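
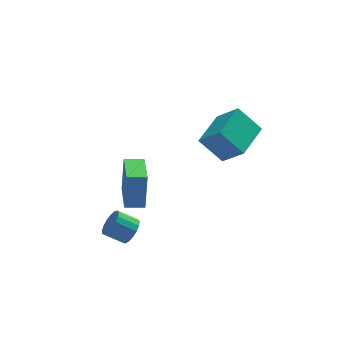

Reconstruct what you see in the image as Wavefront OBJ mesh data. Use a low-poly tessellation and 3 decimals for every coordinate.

v -0.749 -0.18 -3.673
v -0.571 0.153 -1.811
v -0.55 1.756 -4.039
v -0.372 2.089 -2.176
v 0.192 -0.289 -3.744
v 0.37 0.044 -1.881
v 0.391 1.647 -4.109
v 0.569 1.98 -2.247
v -0.964 -3.33 -2.506
v -0.573 -3.248 -1.943
v -1.445 -3.007 -1.372
v -1.836 -3.09 -1.934
v -0.579 -2.947 -2.08
v -1.452 -2.706 -1.509
v -0.674 -2.734 -2.314
v -1.546 -2.494 -1.743
v -0.835 -2.658 -2.592
v -1.707 -2.417 -2.021
v -1.025 -2.736 -2.85
v -1.898 -2.495 -2.279
v -1.202 -2.95 -3.03
v -2.074 -2.709 -2.458
v -1.324 -3.251 -3.089
v -2.196 -3.01 -2.518
v -1.363 -3.57 -3.015
v -2.236 -3.329 -2.443
v -1.311 -3.835 -2.824
v -2.184 -3.594 -2.252
v -1.18 -3.984 -2.56
v -2.052 -3.743 -1.989
v -0.999 -3.983 -2.284
v -1.871 -3.742 -1.713
v -0.81 -3.833 -2.058
v -1.682 -3.592 -1.487
v -0.656 -3.567 -1.935
v -1.528 -3.327 -1.364
v 4.058 -3.042 1.813
v 3.099 -2.499 2.917
v 3.287 -2.287 0.771
v 2.328 -1.743 1.875
v 5.212 -1.517 2.065
v 4.253 -0.973 3.169
v 4.441 -0.761 1.023
v 3.482 -0.218 2.127
f 2 4 1
f 5 2 1
f 1 4 3
f 3 5 1
f 2 8 4
f 6 2 5
f 6 8 2
f 4 8 3
f 7 5 3
f 3 8 7
f 7 6 5
f 8 6 7
f 10 9 13
f 10 13 11
f 11 13 14
f 11 14 12
f 13 9 15
f 13 15 14
f 14 15 16
f 14 16 12
f 15 9 17
f 15 17 16
f 16 17 18
f 16 18 12
f 17 9 19
f 17 19 18
f 18 19 20
f 18 20 12
f 19 9 21
f 19 21 20
f 20 21 22
f 20 22 12
f 21 9 23
f 21 23 22
f 22 23 24
f 22 24 12
f 23 9 25
f 23 25 24
f 24 25 26
f 24 26 12
f 25 9 27
f 25 27 26
f 26 27 28
f 26 28 12
f 27 9 29
f 27 29 28
f 28 29 30
f 28 30 12
f 29 9 31
f 29 31 30
f 30 31 32
f 30 32 12
f 31 9 33
f 31 33 32
f 32 33 34
f 32 34 12
f 33 9 35
f 33 35 34
f 34 35 36
f 34 36 12
f 35 9 10
f 35 10 36
f 36 10 11
f 36 11 12
f 38 40 37
f 41 38 37
f 37 40 39
f 39 41 37
f 38 44 40
f 42 38 41
f 42 44 38
f 40 44 39
f 43 41 39
f 39 44 43
f 43 42 41
f 44 42 43



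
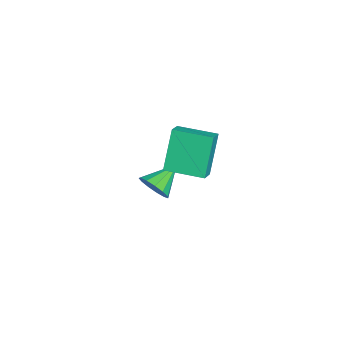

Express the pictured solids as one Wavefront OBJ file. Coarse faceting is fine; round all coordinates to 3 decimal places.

v 1.162 0.369 -1.39
v 1.655 0.477 -0.822
v 0.178 1.191 -0.69
v 1.722 0.795 -1.101
v 1.611 0.977 -1.472
v 1.357 0.967 -1.817
v 1.041 0.767 -2.026
v 0.764 0.441 -2.033
v 0.613 0.092 -1.836
v 0.637 -0.169 -1.497
v 0.827 -0.259 -1.124
v 1.123 -0.149 -0.835
v 1.432 0.125 -0.723
v 3.799 1.257 2.319
v 2.959 1.495 3.995
v 4.103 2.826 2.248
v 3.263 3.065 3.924
v 4.517 1.135 2.696
v 3.677 1.374 4.372
v 4.821 2.705 2.625
v 3.981 2.943 4.301
f 2 1 4
f 2 4 3
f 4 1 5
f 4 5 3
f 5 1 6
f 5 6 3
f 6 1 7
f 6 7 3
f 7 1 8
f 7 8 3
f 8 1 9
f 8 9 3
f 9 1 10
f 9 10 3
f 10 1 11
f 10 11 3
f 11 1 12
f 11 12 3
f 12 1 13
f 12 13 3
f 13 1 2
f 13 2 3
f 15 17 14
f 18 15 14
f 14 17 16
f 16 18 14
f 15 21 17
f 19 15 18
f 19 21 15
f 17 21 16
f 20 18 16
f 16 21 20
f 20 19 18
f 21 19 20



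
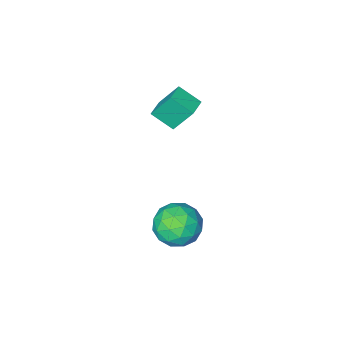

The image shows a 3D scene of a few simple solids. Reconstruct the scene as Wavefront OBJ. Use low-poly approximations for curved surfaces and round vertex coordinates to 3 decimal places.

v 1.072 0.545 3.099
v 1.693 -0.311 3.766
v 1.806 1.113 3.145
v 2.428 0.257 3.811
v 1.672 -0.117 1.689
v 2.294 -0.973 2.355
v 2.407 0.451 1.734
v 3.028 -0.405 2.401
v 4.067 3.91 -2.012
v 4.651 3.122 -2.643
v 2.589 2.738 -1.917
v 3.173 1.95 -2.548
v 3.513 2.192 -1.458
v 4.426 2.916 -1.517
v 2.814 2.944 -3.043
v 3.727 3.668 -3.102
v 3.877 2.525 -3.281
v 4.309 2.06 -2.301
v 2.931 3.8 -2.259
v 3.363 3.335 -1.279
v 4.489 3.619 -2.336
v 2.751 2.241 -2.224
v 2.951 2.383 -1.583
v 3.294 1.92 -1.955
v 4.356 3.498 -1.674
v 4.7 3.034 -2.045
v 4.031 2.488 -1.348
v 2.54 2.826 -2.515
v 2.884 2.362 -2.886
v 3.946 3.94 -2.605
v 4.289 3.477 -2.977
v 3.209 3.372 -3.212
v 4.377 2.804 -3.082
v 3.508 2.116 -3.026
v 3.297 2.7 -3.317
v 3.834 3.126 -3.351
v 4.631 2.531 -2.506
v 3.762 1.842 -2.45
v 3.962 1.984 -1.809
v 4.498 2.41 -1.844
v 4.176 2.18 -2.881
v 3.478 4.018 -2.11
v 2.609 3.329 -2.054
v 2.742 3.45 -2.716
v 3.278 3.876 -2.751
v 3.732 3.744 -1.534
v 2.863 3.056 -1.478
v 3.406 2.734 -1.209
v 3.943 3.16 -1.243
v 3.064 3.68 -1.679
f 2 4 1
f 5 2 1
f 1 4 3
f 3 5 1
f 2 8 4
f 6 2 5
f 6 8 2
f 4 8 3
f 7 5 3
f 3 8 7
f 7 6 5
f 8 6 7
f 9 46 25
f 46 20 49
f 25 49 14
f 46 49 25
f 9 25 21
f 25 14 26
f 21 26 10
f 25 26 21
f 9 21 30
f 21 10 31
f 30 31 16
f 21 31 30
f 9 30 42
f 30 16 45
f 42 45 19
f 30 45 42
f 9 42 46
f 42 19 50
f 46 50 20
f 42 50 46
f 10 26 37
f 26 14 40
f 37 40 18
f 26 40 37
f 14 49 27
f 49 20 48
f 27 48 13
f 49 48 27
f 20 50 47
f 50 19 43
f 47 43 11
f 50 43 47
f 19 45 44
f 45 16 32
f 44 32 15
f 45 32 44
f 16 31 36
f 31 10 33
f 36 33 17
f 31 33 36
f 12 38 24
f 38 18 39
f 24 39 13
f 38 39 24
f 12 24 22
f 24 13 23
f 22 23 11
f 24 23 22
f 12 22 29
f 22 11 28
f 29 28 15
f 22 28 29
f 12 29 34
f 29 15 35
f 34 35 17
f 29 35 34
f 12 34 38
f 34 17 41
f 38 41 18
f 34 41 38
f 13 39 27
f 39 18 40
f 27 40 14
f 39 40 27
f 11 23 47
f 23 13 48
f 47 48 20
f 23 48 47
f 15 28 44
f 28 11 43
f 44 43 19
f 28 43 44
f 17 35 36
f 35 15 32
f 36 32 16
f 35 32 36
f 18 41 37
f 41 17 33
f 37 33 10
f 41 33 37



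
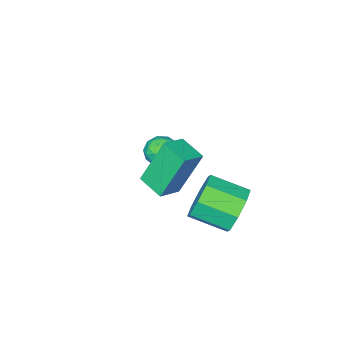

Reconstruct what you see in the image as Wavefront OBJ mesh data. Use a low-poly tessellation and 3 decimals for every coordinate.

v -4.169 2.988 -2.15
v -3.544 3.03 -3.042
v -2.627 1.735 -2.462
v -3.251 1.692 -1.57
v -3.254 3.512 -2.426
v -2.336 2.216 -1.846
v -3.499 3.686 -1.648
v -2.582 2.391 -1.068
v -4.137 3.452 -1.164
v -3.22 2.156 -0.584
v -4.793 2.945 -1.258
v -3.876 1.65 -0.678
v -5.084 2.464 -1.874
v -4.166 1.168 -1.294
v -4.838 2.289 -2.652
v -3.921 0.994 -2.072
v -4.2 2.524 -3.136
v -3.283 1.228 -2.556
v -4.297 -0.914 -0.933
v -3.853 -0.294 -0.847
v -3.307 -1.646 -0.773
v -2.863 -1.026 -0.687
v -3.379 -1.205 -0.149
v -3.992 -0.753 -0.248
v -3.168 -1.187 -1.372
v -3.781 -0.735 -1.471
v -3.155 -0.463 -1.119
v -3.286 -0.474 -0.362
v -3.874 -1.466 -1.258
v -4.005 -1.477 -0.501
v -4.162 -0.54 -0.904
v -2.998 -1.4 -0.716
v -3.302 -1.506 -0.399
v -3.04 -1.141 -0.349
v -4.244 -0.809 -0.552
v -3.982 -0.445 -0.501
v -3.704 -0.981 -0.091
v -3.178 -1.495 -1.119
v -2.916 -1.131 -1.068
v -4.12 -0.799 -1.271
v -3.858 -0.434 -1.221
v -3.456 -0.959 -1.529
v -3.491 -0.275 -1.013
v -2.909 -0.705 -0.919
v -3.088 -0.8 -1.322
v -3.448 -0.534 -1.38
v -3.568 -0.281 -0.569
v -2.985 -0.711 -0.475
v -3.289 -0.817 -0.158
v -3.649 -0.551 -0.216
v -3.157 -0.38 -0.728
v -4.175 -1.229 -1.145
v -3.592 -1.659 -1.051
v -3.511 -1.389 -1.404
v -3.871 -1.123 -1.462
v -4.251 -1.235 -0.701
v -3.669 -1.665 -0.607
v -3.712 -1.406 -0.24
v -4.072 -1.14 -0.298
v -4.003 -1.56 -0.892
v -1.246 1.711 0.966
v -2.02 2.163 2.92
v -1.269 2.848 0.693
v -2.043 3.301 2.648
v -0.257 1.819 1.332
v -1.031 2.272 3.287
v -0.28 2.957 1.06
v -1.054 3.409 3.014
f 2 1 5
f 2 5 3
f 3 5 6
f 3 6 4
f 5 1 7
f 5 7 6
f 6 7 8
f 6 8 4
f 7 1 9
f 7 9 8
f 8 9 10
f 8 10 4
f 9 1 11
f 9 11 10
f 10 11 12
f 10 12 4
f 11 1 13
f 11 13 12
f 12 13 14
f 12 14 4
f 13 1 15
f 13 15 14
f 14 15 16
f 14 16 4
f 15 1 17
f 15 17 16
f 16 17 18
f 16 18 4
f 17 1 2
f 17 2 18
f 18 2 3
f 18 3 4
f 19 56 35
f 56 30 59
f 35 59 24
f 56 59 35
f 19 35 31
f 35 24 36
f 31 36 20
f 35 36 31
f 19 31 40
f 31 20 41
f 40 41 26
f 31 41 40
f 19 40 52
f 40 26 55
f 52 55 29
f 40 55 52
f 19 52 56
f 52 29 60
f 56 60 30
f 52 60 56
f 20 36 47
f 36 24 50
f 47 50 28
f 36 50 47
f 24 59 37
f 59 30 58
f 37 58 23
f 59 58 37
f 30 60 57
f 60 29 53
f 57 53 21
f 60 53 57
f 29 55 54
f 55 26 42
f 54 42 25
f 55 42 54
f 26 41 46
f 41 20 43
f 46 43 27
f 41 43 46
f 22 48 34
f 48 28 49
f 34 49 23
f 48 49 34
f 22 34 32
f 34 23 33
f 32 33 21
f 34 33 32
f 22 32 39
f 32 21 38
f 39 38 25
f 32 38 39
f 22 39 44
f 39 25 45
f 44 45 27
f 39 45 44
f 22 44 48
f 44 27 51
f 48 51 28
f 44 51 48
f 23 49 37
f 49 28 50
f 37 50 24
f 49 50 37
f 21 33 57
f 33 23 58
f 57 58 30
f 33 58 57
f 25 38 54
f 38 21 53
f 54 53 29
f 38 53 54
f 27 45 46
f 45 25 42
f 46 42 26
f 45 42 46
f 28 51 47
f 51 27 43
f 47 43 20
f 51 43 47
f 62 64 61
f 65 62 61
f 61 64 63
f 63 65 61
f 62 68 64
f 66 62 65
f 66 68 62
f 64 68 63
f 67 65 63
f 63 68 67
f 67 66 65
f 68 66 67



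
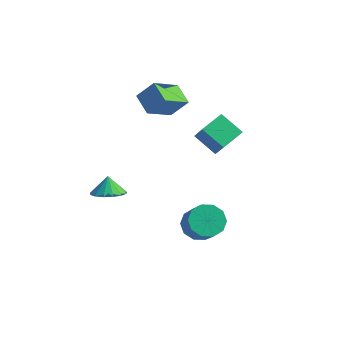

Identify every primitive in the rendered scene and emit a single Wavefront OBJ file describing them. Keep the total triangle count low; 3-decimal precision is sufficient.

v -3.351 1.749 3.696
v -4.509 2.453 4.29
v -2.857 3.534 2.545
v -4.016 4.237 3.139
v -2.464 2.243 4.841
v -3.623 2.946 5.435
v -1.971 4.027 3.69
v -3.129 4.731 4.284
v -0.968 2.987 1.822
v -0.098 2.361 3.205
v -0.592 4.498 2.269
v 0.277 3.872 3.653
v 0.463 2.908 0.887
v 1.332 2.282 2.271
v 0.838 4.419 1.335
v 1.708 3.793 2.718
v 1.711 -0.981 -1.934
v 2.367 -1.444 -2.672
v 3.384 -2.343 -1.203
v 2.729 -1.879 -0.466
v 2.636 -0.853 -2.497
v 3.654 -1.751 -1.028
v 2.553 -0.31 -2.107
v 3.57 -1.208 -0.638
v 2.148 -0.023 -1.651
v 3.165 -0.922 -0.182
v 1.576 -0.102 -1.304
v 2.593 -1.001 0.165
v 1.056 -0.517 -1.197
v 2.073 -1.416 0.272
v 0.786 -1.109 -1.372
v 1.804 -2.007 0.097
v 0.87 -1.652 -1.762
v 1.887 -2.55 -0.293
v 1.275 -1.938 -2.218
v 2.292 -2.837 -0.749
v 1.847 -1.859 -2.565
v 2.864 -2.758 -1.096
v -2.513 -3.664 0.881
v -1.818 -2.913 0.768
v -2.807 -3.236 1.919
v -2.267 -2.717 0.56
v -2.783 -2.775 0.438
v -3.227 -3.071 0.434
v -3.479 -3.526 0.551
v -3.472 -4.018 0.756
v -3.208 -4.415 0.994
v -2.759 -4.611 1.203
v -2.243 -4.553 1.325
v -1.799 -4.257 1.329
v -1.547 -3.802 1.212
v -1.554 -3.31 1.007
f 2 4 1
f 5 2 1
f 1 4 3
f 3 5 1
f 2 8 4
f 6 2 5
f 6 8 2
f 4 8 3
f 7 5 3
f 3 8 7
f 7 6 5
f 8 6 7
f 10 12 9
f 13 10 9
f 9 12 11
f 11 13 9
f 10 16 12
f 14 10 13
f 14 16 10
f 12 16 11
f 15 13 11
f 11 16 15
f 15 14 13
f 16 14 15
f 18 17 21
f 18 21 19
f 19 21 22
f 19 22 20
f 21 17 23
f 21 23 22
f 22 23 24
f 22 24 20
f 23 17 25
f 23 25 24
f 24 25 26
f 24 26 20
f 25 17 27
f 25 27 26
f 26 27 28
f 26 28 20
f 27 17 29
f 27 29 28
f 28 29 30
f 28 30 20
f 29 17 31
f 29 31 30
f 30 31 32
f 30 32 20
f 31 17 33
f 31 33 32
f 32 33 34
f 32 34 20
f 33 17 35
f 33 35 34
f 34 35 36
f 34 36 20
f 35 17 37
f 35 37 36
f 36 37 38
f 36 38 20
f 37 17 18
f 37 18 38
f 38 18 19
f 38 19 20
f 40 39 42
f 40 42 41
f 42 39 43
f 42 43 41
f 43 39 44
f 43 44 41
f 44 39 45
f 44 45 41
f 45 39 46
f 45 46 41
f 46 39 47
f 46 47 41
f 47 39 48
f 47 48 41
f 48 39 49
f 48 49 41
f 49 39 50
f 49 50 41
f 50 39 51
f 50 51 41
f 51 39 52
f 51 52 41
f 52 39 40
f 52 40 41



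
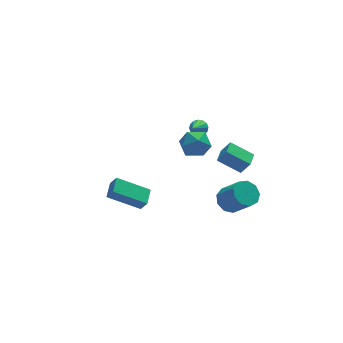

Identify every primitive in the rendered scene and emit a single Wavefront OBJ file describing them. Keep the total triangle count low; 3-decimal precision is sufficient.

v 1.792 -2.843 -1.84
v 2.518 -2.365 -1.805
v 3.133 -3.398 -0.425
v 2.408 -3.877 -0.46
v 2.104 -2.133 -1.446
v 2.719 -3.166 -0.067
v 1.544 -2.233 -1.272
v 2.159 -3.266 0.108
v 1.1 -2.619 -1.363
v 1.715 -3.652 0.017
v 0.98 -3.11 -1.677
v 1.596 -4.143 -0.298
v 1.241 -3.476 -2.068
v 1.856 -4.509 -0.688
v 1.759 -3.546 -2.351
v 2.374 -4.58 -0.972
v 2.293 -3.288 -2.396
v 2.908 -4.321 -1.016
v 2.593 -2.821 -2.18
v 3.208 -3.854 -0.8
v -3.04 -1.618 -2.255
v -4.81 -0.928 -1.227
v -2.527 -0.664 -2.011
v -4.297 0.026 -0.983
v -2.763 -1.946 -1.557
v -4.533 -1.256 -0.529
v -2.25 -0.992 -1.313
v -4.02 -0.302 -0.285
v 2.593 4.517 -1.78
v 2.926 4.715 -1.348
v 1.747 3.283 -0.56
v 2.681 4.888 -1.343
v 2.412 4.962 -1.455
v 2.192 4.916 -1.654
v 2.079 4.764 -1.886
v 2.104 4.545 -2.091
v 2.26 4.319 -2.211
v 2.505 4.145 -2.216
v 2.774 4.072 -2.105
v 2.994 4.117 -1.906
v 3.107 4.27 -1.673
v 3.082 4.489 -1.469
v 1.438 2.285 0.01
v 2.128 1.64 -0.451
v 0.332 1 0.151
v 1.022 0.355 -0.31
v 1.213 0.726 0.655
v 1.897 1.521 0.568
v 0.563 1.119 -0.868
v 1.247 1.914 -0.955
v 1.588 0.92 -0.994
v 1.99 0.677 -0.053
v 0.47 1.963 -0.247
v 0.872 1.72 0.694
v 3.625 -1.29 -0.499
v 2.456 -0.537 0.33
v 3.17 -0.985 -1.418
v 2 -0.232 -0.588
v 4.16 -0.468 -0.492
v 2.99 0.285 0.338
v 3.704 -0.163 -1.41
v 2.535 0.59 -0.581
f 2 1 5
f 2 5 3
f 3 5 6
f 3 6 4
f 5 1 7
f 5 7 6
f 6 7 8
f 6 8 4
f 7 1 9
f 7 9 8
f 8 9 10
f 8 10 4
f 9 1 11
f 9 11 10
f 10 11 12
f 10 12 4
f 11 1 13
f 11 13 12
f 12 13 14
f 12 14 4
f 13 1 15
f 13 15 14
f 14 15 16
f 14 16 4
f 15 1 17
f 15 17 16
f 16 17 18
f 16 18 4
f 17 1 19
f 17 19 18
f 18 19 20
f 18 20 4
f 19 1 2
f 19 2 20
f 20 2 3
f 20 3 4
f 22 24 21
f 25 22 21
f 21 24 23
f 23 25 21
f 22 28 24
f 26 22 25
f 26 28 22
f 24 28 23
f 27 25 23
f 23 28 27
f 27 26 25
f 28 26 27
f 30 29 32
f 30 32 31
f 32 29 33
f 32 33 31
f 33 29 34
f 33 34 31
f 34 29 35
f 34 35 31
f 35 29 36
f 35 36 31
f 36 29 37
f 36 37 31
f 37 29 38
f 37 38 31
f 38 29 39
f 38 39 31
f 39 29 40
f 39 40 31
f 40 29 41
f 40 41 31
f 41 29 42
f 41 42 31
f 42 29 30
f 42 30 31
f 43 54 48
f 43 48 44
f 43 44 50
f 43 50 53
f 43 53 54
f 44 48 52
f 48 54 47
f 54 53 45
f 53 50 49
f 50 44 51
f 46 52 47
f 46 47 45
f 46 45 49
f 46 49 51
f 46 51 52
f 47 52 48
f 45 47 54
f 49 45 53
f 51 49 50
f 52 51 44
f 56 58 55
f 59 56 55
f 55 58 57
f 57 59 55
f 56 62 58
f 60 56 59
f 60 62 56
f 58 62 57
f 61 59 57
f 57 62 61
f 61 60 59
f 62 60 61



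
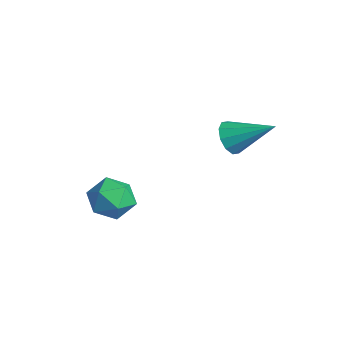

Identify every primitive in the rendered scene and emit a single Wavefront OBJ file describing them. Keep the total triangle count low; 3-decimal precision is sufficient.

v 2.069 3.083 0.64
v 2.328 3.195 0.192
v 2.851 3.917 1.3
v 2.079 3.406 0.22
v 1.827 3.494 0.409
v 1.666 3.425 0.686
v 1.66 3.226 0.946
v 1.809 2.972 1.089
v 2.058 2.761 1.061
v 2.311 2.673 0.872
v 2.471 2.741 0.595
v 2.478 2.941 0.335
v 0.305 0.452 -1.594
v 0.728 0.935 -1.332
v 1.172 -0.255 -1.688
v 1.595 0.228 -1.426
v 1.117 -0.071 -1.021
v 0.582 0.366 -0.963
v 1.318 0.314 -2.057
v 0.783 0.751 -1.999
v 1.354 0.85 -1.618
v 1.23 0.612 -0.978
v 0.67 0.068 -2.042
v 0.546 -0.17 -1.402
f 2 1 4
f 2 4 3
f 4 1 5
f 4 5 3
f 5 1 6
f 5 6 3
f 6 1 7
f 6 7 3
f 7 1 8
f 7 8 3
f 8 1 9
f 8 9 3
f 9 1 10
f 9 10 3
f 10 1 11
f 10 11 3
f 11 1 12
f 11 12 3
f 12 1 2
f 12 2 3
f 13 24 18
f 13 18 14
f 13 14 20
f 13 20 23
f 13 23 24
f 14 18 22
f 18 24 17
f 24 23 15
f 23 20 19
f 20 14 21
f 16 22 17
f 16 17 15
f 16 15 19
f 16 19 21
f 16 21 22
f 17 22 18
f 15 17 24
f 19 15 23
f 21 19 20
f 22 21 14



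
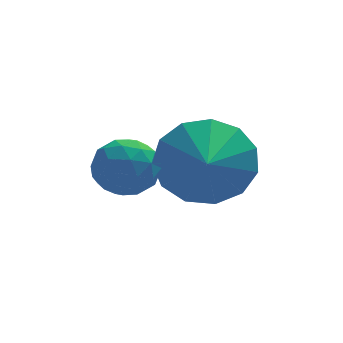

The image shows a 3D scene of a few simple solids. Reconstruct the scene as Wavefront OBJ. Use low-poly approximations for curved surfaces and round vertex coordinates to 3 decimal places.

v 0.91 2.669 3.722
v 1.527 2.907 4.347
v 0.77 1.731 4.218
v 1.074 3.068 4.524
v 0.568 3.102 4.446
v 0.171 2.999 4.138
v 0.009 2.791 3.698
v 0.133 2.544 3.266
v 0.503 2.337 2.979
v 1.003 2.235 2.928
v 1.474 2.271 3.129
v 1.765 2.433 3.518
v 1.785 2.67 3.972
v -0.833 3.185 3.715
v -0.242 3.26 3.478
v -0.638 2.18 3.882
v -0.047 2.255 3.645
v -0.204 2.522 4.207
v -0.325 3.144 4.103
v -0.555 2.296 3.257
v -0.676 2.918 3.153
v -0.07 2.711 3.195
v 0.147 2.851 3.782
v -1.027 2.589 3.578
v -0.81 2.729 4.165
v -0.555 3.311 3.582
v -0.325 2.129 3.778
v -0.418 2.286 4.108
v -0.07 2.33 3.969
v -0.603 3.242 3.949
v -0.256 3.287 3.81
v -0.233 2.853 4.238
v -0.624 2.153 3.55
v -0.277 2.198 3.411
v -0.81 3.11 3.391
v -0.462 3.154 3.252
v -0.647 2.587 3.122
v -0.106 3.033 3.276
v 0.009 2.442 3.374
v -0.29 2.466 3.146
v -0.361 2.831 3.085
v 0.021 3.115 3.621
v 0.136 2.524 3.719
v 0.044 2.681 4.05
v -0.027 3.046 3.989
v 0.122 2.792 3.455
v -1.016 2.916 3.641
v -0.901 2.325 3.739
v -0.853 2.394 3.371
v -0.924 2.759 3.31
v -0.889 2.998 3.986
v -0.774 2.407 4.084
v -0.519 2.609 4.275
v -0.59 2.974 4.214
v -1.002 2.648 3.905
f 2 1 4
f 2 4 3
f 4 1 5
f 4 5 3
f 5 1 6
f 5 6 3
f 6 1 7
f 6 7 3
f 7 1 8
f 7 8 3
f 8 1 9
f 8 9 3
f 9 1 10
f 9 10 3
f 10 1 11
f 10 11 3
f 11 1 12
f 11 12 3
f 12 1 13
f 12 13 3
f 13 1 2
f 13 2 3
f 14 51 30
f 51 25 54
f 30 54 19
f 51 54 30
f 14 30 26
f 30 19 31
f 26 31 15
f 30 31 26
f 14 26 35
f 26 15 36
f 35 36 21
f 26 36 35
f 14 35 47
f 35 21 50
f 47 50 24
f 35 50 47
f 14 47 51
f 47 24 55
f 51 55 25
f 47 55 51
f 15 31 42
f 31 19 45
f 42 45 23
f 31 45 42
f 19 54 32
f 54 25 53
f 32 53 18
f 54 53 32
f 25 55 52
f 55 24 48
f 52 48 16
f 55 48 52
f 24 50 49
f 50 21 37
f 49 37 20
f 50 37 49
f 21 36 41
f 36 15 38
f 41 38 22
f 36 38 41
f 17 43 29
f 43 23 44
f 29 44 18
f 43 44 29
f 17 29 27
f 29 18 28
f 27 28 16
f 29 28 27
f 17 27 34
f 27 16 33
f 34 33 20
f 27 33 34
f 17 34 39
f 34 20 40
f 39 40 22
f 34 40 39
f 17 39 43
f 39 22 46
f 43 46 23
f 39 46 43
f 18 44 32
f 44 23 45
f 32 45 19
f 44 45 32
f 16 28 52
f 28 18 53
f 52 53 25
f 28 53 52
f 20 33 49
f 33 16 48
f 49 48 24
f 33 48 49
f 22 40 41
f 40 20 37
f 41 37 21
f 40 37 41
f 23 46 42
f 46 22 38
f 42 38 15
f 46 38 42



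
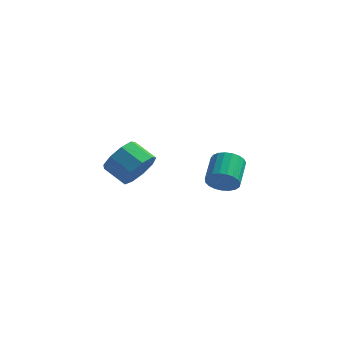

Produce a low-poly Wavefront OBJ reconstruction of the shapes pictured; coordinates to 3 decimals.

v 1.748 1.586 -1.382
v 2.201 1.773 -1.84
v 2.204 2.901 -1.376
v 1.752 2.714 -0.918
v 1.96 1.827 -1.97
v 1.964 2.955 -1.506
v 1.684 1.84 -1.999
v 1.687 2.968 -1.535
v 1.418 1.808 -1.921
v 1.421 2.937 -1.457
v 1.209 1.739 -1.75
v 1.213 2.867 -1.286
v 1.094 1.642 -1.515
v 1.097 2.771 -1.051
v 1.092 1.536 -1.257
v 1.095 2.665 -0.793
v 1.203 1.439 -1.021
v 1.207 2.567 -0.557
v 1.409 1.367 -0.847
v 1.412 2.495 -0.383
v 1.673 1.333 -0.766
v 1.676 2.461 -0.302
v 1.95 1.342 -0.791
v 1.954 2.471 -0.327
v 2.193 1.394 -0.919
v 2.196 2.522 -0.455
v 2.358 1.479 -1.126
v 2.362 2.607 -0.662
v 2.418 1.582 -1.378
v 2.422 2.711 -0.914
v 2.363 1.686 -1.63
v 2.366 2.814 -1.166
v -0.446 -2.336 1.368
v -0.03 -2.258 2.047
v -0.859 -1.886 2.511
v -1.274 -1.964 1.832
v 0.009 -1.8 1.75
v -0.82 -1.428 2.214
v -0.165 -1.592 1.274
v -0.994 -1.221 1.739
v -0.47 -1.733 0.842
v -1.299 -1.362 1.307
v -0.764 -2.156 0.656
v -1.592 -1.784 1.12
v -0.908 -2.663 0.803
v -1.737 -2.291 1.267
v -0.837 -3.016 1.214
v -1.665 -2.645 1.679
v -0.582 -3.052 1.697
v -1.411 -2.68 2.162
v -0.263 -2.752 2.026
v -1.092 -2.381 2.49
f 2 1 5
f 2 5 3
f 3 5 6
f 3 6 4
f 5 1 7
f 5 7 6
f 6 7 8
f 6 8 4
f 7 1 9
f 7 9 8
f 8 9 10
f 8 10 4
f 9 1 11
f 9 11 10
f 10 11 12
f 10 12 4
f 11 1 13
f 11 13 12
f 12 13 14
f 12 14 4
f 13 1 15
f 13 15 14
f 14 15 16
f 14 16 4
f 15 1 17
f 15 17 16
f 16 17 18
f 16 18 4
f 17 1 19
f 17 19 18
f 18 19 20
f 18 20 4
f 19 1 21
f 19 21 20
f 20 21 22
f 20 22 4
f 21 1 23
f 21 23 22
f 22 23 24
f 22 24 4
f 23 1 25
f 23 25 24
f 24 25 26
f 24 26 4
f 25 1 27
f 25 27 26
f 26 27 28
f 26 28 4
f 27 1 29
f 27 29 28
f 28 29 30
f 28 30 4
f 29 1 31
f 29 31 30
f 30 31 32
f 30 32 4
f 31 1 2
f 31 2 32
f 32 2 3
f 32 3 4
f 34 33 37
f 34 37 35
f 35 37 38
f 35 38 36
f 37 33 39
f 37 39 38
f 38 39 40
f 38 40 36
f 39 33 41
f 39 41 40
f 40 41 42
f 40 42 36
f 41 33 43
f 41 43 42
f 42 43 44
f 42 44 36
f 43 33 45
f 43 45 44
f 44 45 46
f 44 46 36
f 45 33 47
f 45 47 46
f 46 47 48
f 46 48 36
f 47 33 49
f 47 49 48
f 48 49 50
f 48 50 36
f 49 33 51
f 49 51 50
f 50 51 52
f 50 52 36
f 51 33 34
f 51 34 52
f 52 34 35
f 52 35 36



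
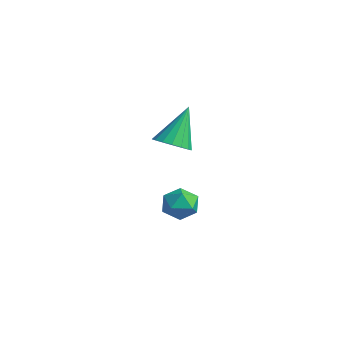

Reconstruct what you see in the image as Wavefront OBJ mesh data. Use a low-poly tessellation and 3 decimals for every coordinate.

v 0.214 2.667 0.776
v 1.006 2.567 1.004
v -0.134 3.733 2.444
v 1.01 2.903 0.791
v 0.831 3.184 0.574
v 0.512 3.346 0.404
v 0.124 3.354 0.318
v -0.244 3.203 0.338
v -0.506 2.93 0.458
v -0.604 2.597 0.65
v -0.514 2.28 0.872
v -0.257 2.051 1.071
v 0.107 1.963 1.203
v 0.496 2.037 1.237
v 0.82 2.255 1.165
v -1.663 3.799 -3.553
v -1.299 4.15 -2.842
v -0.381 3.49 -4.058
v -0.017 3.841 -3.347
v -0.468 3.097 -3.284
v -1.26 3.288 -2.972
v -0.42 4.352 -3.928
v -1.212 4.543 -3.616
v -0.53 4.492 -3.074
v -0.56 3.716 -2.676
v -1.12 3.924 -4.224
v -1.15 3.148 -3.826
f 2 1 4
f 2 4 3
f 4 1 5
f 4 5 3
f 5 1 6
f 5 6 3
f 6 1 7
f 6 7 3
f 7 1 8
f 7 8 3
f 8 1 9
f 8 9 3
f 9 1 10
f 9 10 3
f 10 1 11
f 10 11 3
f 11 1 12
f 11 12 3
f 12 1 13
f 12 13 3
f 13 1 14
f 13 14 3
f 14 1 15
f 14 15 3
f 15 1 2
f 15 2 3
f 16 27 21
f 16 21 17
f 16 17 23
f 16 23 26
f 16 26 27
f 17 21 25
f 21 27 20
f 27 26 18
f 26 23 22
f 23 17 24
f 19 25 20
f 19 20 18
f 19 18 22
f 19 22 24
f 19 24 25
f 20 25 21
f 18 20 27
f 22 18 26
f 24 22 23
f 25 24 17



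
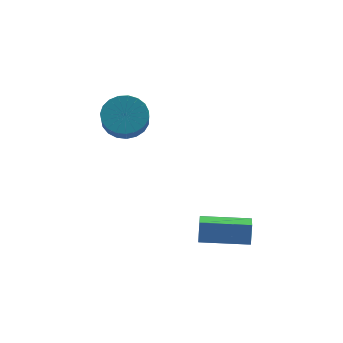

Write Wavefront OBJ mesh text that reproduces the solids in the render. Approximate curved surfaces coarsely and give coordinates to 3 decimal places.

v -0.389 -1.251 3.1
v 0.488 -1.077 3.203
v 0.546 -1.836 3.983
v -0.331 -2.009 3.88
v 0.333 -0.839 3.446
v 0.391 -1.598 4.227
v 0.052 -0.672 3.63
v 0.11 -1.431 4.41
v -0.304 -0.605 3.721
v -0.246 -1.364 4.502
v -0.676 -0.65 3.705
v -0.618 -1.408 4.486
v -0.997 -0.798 3.585
v -0.939 -1.557 4.365
v -1.214 -1.025 3.381
v -1.156 -1.784 4.161
v -1.288 -1.291 3.128
v -1.23 -2.049 3.908
v -1.206 -1.549 2.87
v -1.148 -2.308 3.65
v -0.983 -1.757 2.652
v -0.925 -2.515 3.432
v -0.658 -1.876 2.511
v -0.6 -2.635 3.292
v -0.286 -1.888 2.473
v -0.228 -2.647 3.253
v 0.068 -1.789 2.542
v 0.126 -2.548 3.323
v 0.344 -1.597 2.708
v 0.401 -2.356 3.489
v 0.492 -1.346 2.942
v 0.55 -2.104 3.722
v 2.531 -4.355 -1.348
v 2.557 -4.086 -0.468
v 2.496 -3.533 -1.597
v 2.522 -3.264 -0.718
v 4.438 -4.296 -1.422
v 4.464 -4.027 -0.543
v 4.403 -3.474 -1.672
v 4.429 -3.205 -0.792
f 2 1 5
f 2 5 3
f 3 5 6
f 3 6 4
f 5 1 7
f 5 7 6
f 6 7 8
f 6 8 4
f 7 1 9
f 7 9 8
f 8 9 10
f 8 10 4
f 9 1 11
f 9 11 10
f 10 11 12
f 10 12 4
f 11 1 13
f 11 13 12
f 12 13 14
f 12 14 4
f 13 1 15
f 13 15 14
f 14 15 16
f 14 16 4
f 15 1 17
f 15 17 16
f 16 17 18
f 16 18 4
f 17 1 19
f 17 19 18
f 18 19 20
f 18 20 4
f 19 1 21
f 19 21 20
f 20 21 22
f 20 22 4
f 21 1 23
f 21 23 22
f 22 23 24
f 22 24 4
f 23 1 25
f 23 25 24
f 24 25 26
f 24 26 4
f 25 1 27
f 25 27 26
f 26 27 28
f 26 28 4
f 27 1 29
f 27 29 28
f 28 29 30
f 28 30 4
f 29 1 31
f 29 31 30
f 30 31 32
f 30 32 4
f 31 1 2
f 31 2 32
f 32 2 3
f 32 3 4
f 34 36 33
f 37 34 33
f 33 36 35
f 35 37 33
f 34 40 36
f 38 34 37
f 38 40 34
f 36 40 35
f 39 37 35
f 35 40 39
f 39 38 37
f 40 38 39



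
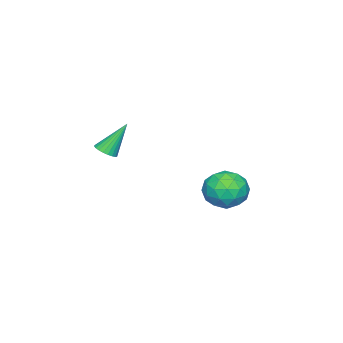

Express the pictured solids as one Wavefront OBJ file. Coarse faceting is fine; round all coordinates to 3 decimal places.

v 4.019 -1.315 0.759
v 4.497 -1.557 1.091
v 3.241 -0.605 2.401
v 4.585 -1.334 1.036
v 4.587 -1.108 0.939
v 4.502 -0.914 0.815
v 4.344 -0.78 0.683
v 4.136 -0.728 0.562
v 3.911 -0.765 0.471
v 3.702 -0.886 0.424
v 3.542 -1.072 0.428
v 3.454 -1.295 0.483
v 3.452 -1.521 0.579
v 3.536 -1.715 0.704
v 3.694 -1.849 0.836
v 3.902 -1.901 0.957
v 4.127 -1.864 1.048
v 4.336 -1.743 1.095
v -2.633 2.673 -4.39
v -1.911 2.665 -3.356
v -2.749 0.635 -4.324
v -2.027 0.627 -3.29
v -3.201 1.087 -3.236
v -3.129 2.346 -3.277
v -1.531 0.954 -4.403
v -1.459 2.213 -4.444
v -1.229 1.603 -3.364
v -2.261 1.685 -2.642
v -2.399 1.615 -5.038
v -3.431 1.697 -4.316
v -2.262 2.847 -3.878
v -2.398 0.453 -3.802
v -3.088 0.723 -3.77
v -2.664 0.718 -3.162
v -2.978 2.66 -3.832
v -2.553 2.655 -3.224
v -3.311 1.728 -3.154
v -2.107 0.645 -4.456
v -1.682 0.64 -3.848
v -1.996 2.582 -4.518
v -1.572 2.577 -3.91
v -1.349 1.572 -4.526
v -1.437 2.219 -3.275
v -1.505 1.021 -3.237
v -1.214 1.213 -3.891
v -1.171 1.953 -3.915
v -2.043 2.267 -2.851
v -2.111 1.069 -2.813
v -2.801 1.339 -2.781
v -2.759 2.079 -2.805
v -1.643 1.642 -2.856
v -2.549 2.231 -4.867
v -2.617 1.033 -4.829
v -1.901 1.221 -4.875
v -1.859 1.961 -4.899
v -3.155 2.279 -4.443
v -3.223 1.081 -4.405
v -3.489 1.347 -3.765
v -3.446 2.087 -3.789
v -3.017 1.658 -4.824
f 2 1 4
f 2 4 3
f 4 1 5
f 4 5 3
f 5 1 6
f 5 6 3
f 6 1 7
f 6 7 3
f 7 1 8
f 7 8 3
f 8 1 9
f 8 9 3
f 9 1 10
f 9 10 3
f 10 1 11
f 10 11 3
f 11 1 12
f 11 12 3
f 12 1 13
f 12 13 3
f 13 1 14
f 13 14 3
f 14 1 15
f 14 15 3
f 15 1 16
f 15 16 3
f 16 1 17
f 16 17 3
f 17 1 18
f 17 18 3
f 18 1 2
f 18 2 3
f 19 56 35
f 56 30 59
f 35 59 24
f 56 59 35
f 19 35 31
f 35 24 36
f 31 36 20
f 35 36 31
f 19 31 40
f 31 20 41
f 40 41 26
f 31 41 40
f 19 40 52
f 40 26 55
f 52 55 29
f 40 55 52
f 19 52 56
f 52 29 60
f 56 60 30
f 52 60 56
f 20 36 47
f 36 24 50
f 47 50 28
f 36 50 47
f 24 59 37
f 59 30 58
f 37 58 23
f 59 58 37
f 30 60 57
f 60 29 53
f 57 53 21
f 60 53 57
f 29 55 54
f 55 26 42
f 54 42 25
f 55 42 54
f 26 41 46
f 41 20 43
f 46 43 27
f 41 43 46
f 22 48 34
f 48 28 49
f 34 49 23
f 48 49 34
f 22 34 32
f 34 23 33
f 32 33 21
f 34 33 32
f 22 32 39
f 32 21 38
f 39 38 25
f 32 38 39
f 22 39 44
f 39 25 45
f 44 45 27
f 39 45 44
f 22 44 48
f 44 27 51
f 48 51 28
f 44 51 48
f 23 49 37
f 49 28 50
f 37 50 24
f 49 50 37
f 21 33 57
f 33 23 58
f 57 58 30
f 33 58 57
f 25 38 54
f 38 21 53
f 54 53 29
f 38 53 54
f 27 45 46
f 45 25 42
f 46 42 26
f 45 42 46
f 28 51 47
f 51 27 43
f 47 43 20
f 51 43 47



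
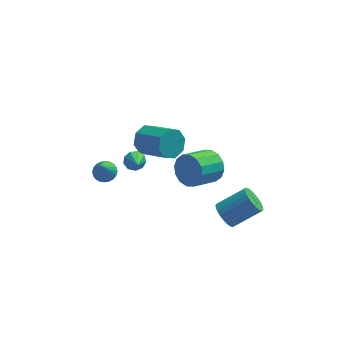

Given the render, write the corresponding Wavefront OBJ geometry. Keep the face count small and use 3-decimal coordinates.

v 1.908 -0.915 1.943
v 2.589 -1.257 2.651
v 1.373 -2.287 3.324
v 0.692 -1.945 2.617
v 2.354 -0.83 2.879
v 1.138 -1.86 3.552
v 1.999 -0.426 2.856
v 0.783 -1.456 3.53
v 1.62 -0.153 2.589
v 0.404 -1.183 3.263
v 1.318 -0.084 2.149
v 0.102 -1.114 2.822
v 1.174 -0.238 1.654
v -0.042 -1.268 2.327
v 1.227 -0.573 1.236
v 0.011 -1.603 1.909
v 1.462 -1 1.008
v 0.246 -2.03 1.681
v 1.817 -1.404 1.03
v 0.601 -2.434 1.704
v 2.196 -1.677 1.297
v 0.98 -2.707 1.971
v 2.498 -1.746 1.738
v 1.282 -2.776 2.411
v 2.642 -1.592 2.233
v 1.426 -2.622 2.906
v -1.51 3.43 -0.161
v -0.875 3.552 -0.936
v 0.525 2.252 0.005
v -0.11 2.13 0.781
v -0.764 4.076 -0.378
v 0.636 2.775 0.563
v -1.09 4.221 0.307
v 0.31 2.92 1.249
v -1.662 3.903 0.719
v -0.262 2.603 1.66
v -2.145 3.308 0.615
v -0.745 2.008 1.556
v -2.256 2.785 0.057
v -0.856 1.484 0.998
v -1.93 2.64 -0.629
v -0.53 1.339 0.313
v -1.358 2.957 -1.04
v 0.042 1.657 -0.099
v -3.804 -0.933 1.506
v -3.344 -1.408 1.31
v -3.996 -1.667 2.834
v -3.185 -1.228 1.432
v -3.12 -1.003 1.566
v -3.16 -0.768 1.69
v -3.297 -0.558 1.786
v -3.512 -0.404 1.84
v -3.771 -0.332 1.843
v -4.036 -0.35 1.794
v -4.264 -0.458 1.702
v -4.423 -0.638 1.579
v -4.488 -0.862 1.446
v -4.448 -1.098 1.322
v -4.311 -1.308 1.225
v -4.096 -1.461 1.172
v -3.837 -1.534 1.169
v -3.572 -1.515 1.217
v 2.596 -4.132 0.868
v 2.984 -4.788 0.516
v 4.532 -4.444 1.58
v 4.144 -3.788 1.932
v 3.07 -4.546 0.312
v 4.618 -4.202 1.376
v 3.084 -4.241 0.193
v 4.632 -3.897 1.257
v 3.023 -3.919 0.177
v 4.572 -3.576 1.241
v 2.898 -3.63 0.266
v 4.446 -3.286 1.33
v 2.727 -3.417 0.447
v 4.275 -3.073 1.511
v 2.535 -3.313 0.692
v 4.084 -2.969 1.756
v 2.353 -3.333 0.963
v 3.901 -2.99 2.027
v 2.208 -3.476 1.22
v 3.756 -3.132 2.284
v 2.122 -3.718 1.424
v 3.67 -3.374 2.488
v 2.108 -4.023 1.543
v 3.656 -3.679 2.607
v 2.168 -4.344 1.559
v 3.717 -4.001 2.623
v 2.294 -4.634 1.47
v 3.842 -4.29 2.534
v 2.465 -4.847 1.289
v 4.013 -4.503 2.353
v 2.656 -4.951 1.044
v 4.205 -4.607 2.108
v 2.839 -4.93 0.773
v 4.387 -4.587 1.837
v -2.191 0.329 1.121
v -1.559 0.348 1.024
v -2.009 -0.929 2.059
v -1.665 0.593 1.372
v -2.017 0.713 1.602
v -2.451 0.654 1.607
v -2.763 0.443 1.384
v -2.807 0.178 1.038
v -2.563 -0.016 0.731
v -2.145 -0.049 0.606
v -1.748 0.095 0.722
f 2 1 5
f 2 5 3
f 3 5 6
f 3 6 4
f 5 1 7
f 5 7 6
f 6 7 8
f 6 8 4
f 7 1 9
f 7 9 8
f 8 9 10
f 8 10 4
f 9 1 11
f 9 11 10
f 10 11 12
f 10 12 4
f 11 1 13
f 11 13 12
f 12 13 14
f 12 14 4
f 13 1 15
f 13 15 14
f 14 15 16
f 14 16 4
f 15 1 17
f 15 17 16
f 16 17 18
f 16 18 4
f 17 1 19
f 17 19 18
f 18 19 20
f 18 20 4
f 19 1 21
f 19 21 20
f 20 21 22
f 20 22 4
f 21 1 23
f 21 23 22
f 22 23 24
f 22 24 4
f 23 1 25
f 23 25 24
f 24 25 26
f 24 26 4
f 25 1 2
f 25 2 26
f 26 2 3
f 26 3 4
f 28 27 31
f 28 31 29
f 29 31 32
f 29 32 30
f 31 27 33
f 31 33 32
f 32 33 34
f 32 34 30
f 33 27 35
f 33 35 34
f 34 35 36
f 34 36 30
f 35 27 37
f 35 37 36
f 36 37 38
f 36 38 30
f 37 27 39
f 37 39 38
f 38 39 40
f 38 40 30
f 39 27 41
f 39 41 40
f 40 41 42
f 40 42 30
f 41 27 43
f 41 43 42
f 42 43 44
f 42 44 30
f 43 27 28
f 43 28 44
f 44 28 29
f 44 29 30
f 46 45 48
f 46 48 47
f 48 45 49
f 48 49 47
f 49 45 50
f 49 50 47
f 50 45 51
f 50 51 47
f 51 45 52
f 51 52 47
f 52 45 53
f 52 53 47
f 53 45 54
f 53 54 47
f 54 45 55
f 54 55 47
f 55 45 56
f 55 56 47
f 56 45 57
f 56 57 47
f 57 45 58
f 57 58 47
f 58 45 59
f 58 59 47
f 59 45 60
f 59 60 47
f 60 45 61
f 60 61 47
f 61 45 62
f 61 62 47
f 62 45 46
f 62 46 47
f 64 63 67
f 64 67 65
f 65 67 68
f 65 68 66
f 67 63 69
f 67 69 68
f 68 69 70
f 68 70 66
f 69 63 71
f 69 71 70
f 70 71 72
f 70 72 66
f 71 63 73
f 71 73 72
f 72 73 74
f 72 74 66
f 73 63 75
f 73 75 74
f 74 75 76
f 74 76 66
f 75 63 77
f 75 77 76
f 76 77 78
f 76 78 66
f 77 63 79
f 77 79 78
f 78 79 80
f 78 80 66
f 79 63 81
f 79 81 80
f 80 81 82
f 80 82 66
f 81 63 83
f 81 83 82
f 82 83 84
f 82 84 66
f 83 63 85
f 83 85 84
f 84 85 86
f 84 86 66
f 85 63 87
f 85 87 86
f 86 87 88
f 86 88 66
f 87 63 89
f 87 89 88
f 88 89 90
f 88 90 66
f 89 63 91
f 89 91 90
f 90 91 92
f 90 92 66
f 91 63 93
f 91 93 92
f 92 93 94
f 92 94 66
f 93 63 95
f 93 95 94
f 94 95 96
f 94 96 66
f 95 63 64
f 95 64 96
f 96 64 65
f 96 65 66
f 98 97 100
f 98 100 99
f 100 97 101
f 100 101 99
f 101 97 102
f 101 102 99
f 102 97 103
f 102 103 99
f 103 97 104
f 103 104 99
f 104 97 105
f 104 105 99
f 105 97 106
f 105 106 99
f 106 97 107
f 106 107 99
f 107 97 98
f 107 98 99



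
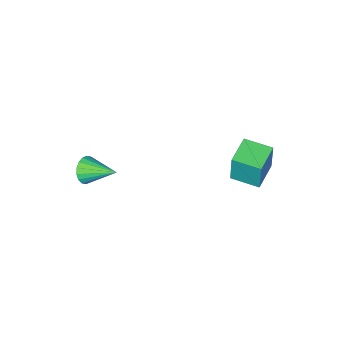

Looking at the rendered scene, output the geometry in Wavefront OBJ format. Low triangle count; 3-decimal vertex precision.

v 3.984 -4.247 0.172
v 4.298 -3.793 -0.434
v 3.136 -2.733 0.868
v 3.98 -3.907 -0.574
v 3.663 -4.087 -0.566
v 3.41 -4.3 -0.412
v 3.27 -4.502 -0.142
v 3.272 -4.654 0.19
v 3.414 -4.725 0.518
v 3.67 -4.702 0.778
v 3.987 -4.588 0.918
v 4.304 -4.407 0.91
v 4.557 -4.195 0.755
v 4.697 -3.992 0.486
v 4.696 -3.841 0.154
v 4.553 -3.77 -0.175
v -2.716 -0.305 0.927
v -2.596 -0.062 2.767
v -3.571 0.971 0.814
v -3.451 1.214 2.654
v -1.389 0.566 0.726
v -1.269 0.809 2.566
v -2.244 1.842 0.613
v -2.124 2.085 2.453
f 2 1 4
f 2 4 3
f 4 1 5
f 4 5 3
f 5 1 6
f 5 6 3
f 6 1 7
f 6 7 3
f 7 1 8
f 7 8 3
f 8 1 9
f 8 9 3
f 9 1 10
f 9 10 3
f 10 1 11
f 10 11 3
f 11 1 12
f 11 12 3
f 12 1 13
f 12 13 3
f 13 1 14
f 13 14 3
f 14 1 15
f 14 15 3
f 15 1 16
f 15 16 3
f 16 1 2
f 16 2 3
f 18 20 17
f 21 18 17
f 17 20 19
f 19 21 17
f 18 24 20
f 22 18 21
f 22 24 18
f 20 24 19
f 23 21 19
f 19 24 23
f 23 22 21
f 24 22 23



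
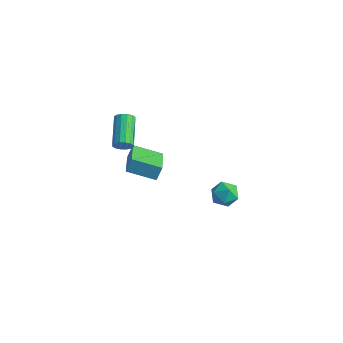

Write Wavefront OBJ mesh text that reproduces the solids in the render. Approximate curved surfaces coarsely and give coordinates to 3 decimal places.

v -2.546 -1.082 -1.846
v -2.322 -0.722 -2.212
v -3.349 0.642 -1.5
v -3.574 0.282 -1.134
v -2.557 -0.829 -2.346
v -3.584 0.535 -1.633
v -2.788 -1.003 -2.345
v -3.815 0.361 -1.633
v -2.955 -1.199 -2.211
v -3.982 0.165 -1.499
v -3.012 -1.363 -1.979
v -4.039 0.001 -1.267
v -2.945 -1.452 -1.712
v -3.972 -0.088 -0.999
v -2.771 -1.442 -1.48
v -3.798 -0.078 -0.768
v -2.536 -1.335 -1.347
v -3.563 0.029 -0.634
v -2.305 -1.161 -1.347
v -3.332 0.203 -0.635
v -2.138 -0.965 -1.481
v -3.165 0.399 -0.769
v -2.081 -0.801 -1.713
v -3.108 0.563 -1.001
v -2.148 -0.712 -1.981
v -3.175 0.652 -1.268
v 3.323 -0.493 -1.505
v 3.936 -0.077 -1.775
v 3.464 -1.323 -2.465
v 4.077 -0.907 -2.735
v 4.138 -1.305 -2.057
v 4.052 -0.793 -1.464
v 3.348 -0.607 -2.776
v 3.262 -0.095 -2.183
v 3.952 -0.148 -2.56
v 4.44 -0.579 -2.116
v 2.96 -0.821 -2.124
v 3.448 -1.252 -1.68
v -2.033 -1.496 -3.359
v -1.968 -1.109 -2.594
v -3.135 -0.091 -3.976
v -3.07 0.297 -3.211
v -0.69 -0.677 -3.889
v -0.625 -0.289 -3.124
v -1.792 0.729 -4.506
v -1.727 1.116 -3.741
f 2 1 5
f 2 5 3
f 3 5 6
f 3 6 4
f 5 1 7
f 5 7 6
f 6 7 8
f 6 8 4
f 7 1 9
f 7 9 8
f 8 9 10
f 8 10 4
f 9 1 11
f 9 11 10
f 10 11 12
f 10 12 4
f 11 1 13
f 11 13 12
f 12 13 14
f 12 14 4
f 13 1 15
f 13 15 14
f 14 15 16
f 14 16 4
f 15 1 17
f 15 17 16
f 16 17 18
f 16 18 4
f 17 1 19
f 17 19 18
f 18 19 20
f 18 20 4
f 19 1 21
f 19 21 20
f 20 21 22
f 20 22 4
f 21 1 23
f 21 23 22
f 22 23 24
f 22 24 4
f 23 1 25
f 23 25 24
f 24 25 26
f 24 26 4
f 25 1 2
f 25 2 26
f 26 2 3
f 26 3 4
f 27 38 32
f 27 32 28
f 27 28 34
f 27 34 37
f 27 37 38
f 28 32 36
f 32 38 31
f 38 37 29
f 37 34 33
f 34 28 35
f 30 36 31
f 30 31 29
f 30 29 33
f 30 33 35
f 30 35 36
f 31 36 32
f 29 31 38
f 33 29 37
f 35 33 34
f 36 35 28
f 40 42 39
f 43 40 39
f 39 42 41
f 41 43 39
f 40 46 42
f 44 40 43
f 44 46 40
f 42 46 41
f 45 43 41
f 41 46 45
f 45 44 43
f 46 44 45



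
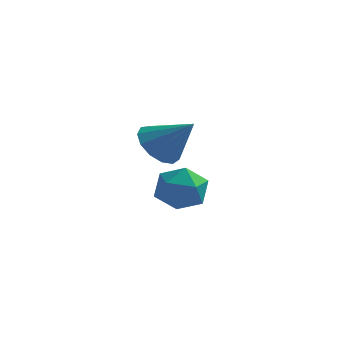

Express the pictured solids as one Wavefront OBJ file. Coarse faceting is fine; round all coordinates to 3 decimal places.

v 0.068 0.972 -0.79
v 1.158 1.236 -0.968
v 0.582 -0.496 0.188
v 1.672 -0.232 0.01
v 1.03 0.426 0.677
v 0.713 1.333 0.072
v 1.027 -0.593 -0.852
v 0.71 0.314 -1.457
v 1.751 0.268 -1.006
v 1.753 0.898 -0.061
v -0.013 -0.158 -0.719
v -0.011 0.472 0.226
v 1.509 -3.674 3.317
v 2.133 -3.971 2.594
v 2.831 -3.786 4.503
v 2.165 -3.409 2.61
v 1.99 -2.931 2.851
v 1.662 -2.689 3.24
v 1.285 -2.759 3.653
v 0.979 -3.12 3.959
v 0.842 -3.657 4.061
v 0.916 -4.199 3.927
v 1.179 -4.575 3.599
v 1.546 -4.664 3.182
v 1.902 -4.439 2.807
f 1 12 6
f 1 6 2
f 1 2 8
f 1 8 11
f 1 11 12
f 2 6 10
f 6 12 5
f 12 11 3
f 11 8 7
f 8 2 9
f 4 10 5
f 4 5 3
f 4 3 7
f 4 7 9
f 4 9 10
f 5 10 6
f 3 5 12
f 7 3 11
f 9 7 8
f 10 9 2
f 14 13 16
f 14 16 15
f 16 13 17
f 16 17 15
f 17 13 18
f 17 18 15
f 18 13 19
f 18 19 15
f 19 13 20
f 19 20 15
f 20 13 21
f 20 21 15
f 21 13 22
f 21 22 15
f 22 13 23
f 22 23 15
f 23 13 24
f 23 24 15
f 24 13 25
f 24 25 15
f 25 13 14
f 25 14 15



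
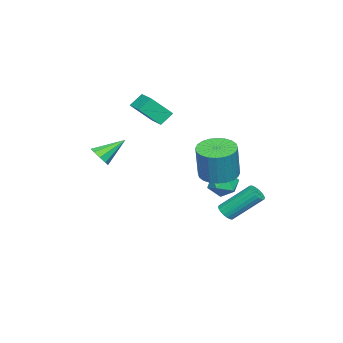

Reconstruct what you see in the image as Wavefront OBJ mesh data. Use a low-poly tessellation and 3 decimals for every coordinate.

v 2.31 -4.175 -0.689
v 2.666 -3.688 -0.832
v 1.45 -3.285 0.209
v 2.345 -3.719 -1.108
v 2.008 -3.964 -1.188
v 1.812 -4.308 -1.035
v 1.849 -4.589 -0.72
v 2.102 -4.677 -0.391
v 2.452 -4.531 -0.201
v 2.735 -4.218 -0.24
v 2.82 -3.885 -0.489
v 2.218 2.41 -1.627
v 2.619 1.771 -1.435
v 1.141 1.769 -1.505
v 1.542 1.13 -1.313
v 1.518 1.737 -0.826
v 2.183 2.133 -0.901
v 1.577 1.407 -2.039
v 2.242 1.803 -2.114
v 2.223 1.152 -1.689
v 2.187 1.356 -0.939
v 1.573 2.184 -2.001
v 1.537 2.388 -1.251
v -0.821 0.751 -4.613
v -0.37 0.993 -4.703
v -0.828 2.352 -3.338
v -1.279 2.109 -3.247
v -0.503 1.09 -4.844
v -0.96 2.449 -3.479
v -0.69 1.128 -4.945
v -1.148 2.487 -3.58
v -0.9 1.101 -4.988
v -1.358 2.46 -3.623
v -1.097 1.014 -4.967
v -1.554 2.372 -3.601
v -1.245 0.88 -4.884
v -1.703 2.239 -3.519
v -1.321 0.725 -4.754
v -1.778 2.083 -3.389
v -1.31 0.573 -4.6
v -1.768 1.932 -3.235
v -1.214 0.453 -4.448
v -1.672 1.812 -3.083
v -1.051 0.384 -4.325
v -1.509 1.743 -2.959
v -0.848 0.378 -4.251
v -1.305 1.737 -2.885
v -0.64 0.437 -4.24
v -1.098 1.796 -2.874
v -0.464 0.55 -4.293
v -0.921 1.909 -2.928
v -0.349 0.698 -4.402
v -0.807 2.056 -3.036
v -0.316 0.854 -4.547
v -0.774 2.213 -3.181
v 2.713 1.922 -0.445
v 3.356 2.548 -0.642
v 3.811 2.625 1.088
v 3.167 1.998 1.285
v 3.072 2.758 -0.577
v 3.527 2.835 1.153
v 2.734 2.84 -0.491
v 3.188 2.917 1.238
v 2.392 2.783 -0.399
v 2.846 2.859 1.331
v 2.098 2.594 -0.313
v 2.553 2.671 1.416
v 1.899 2.303 -0.248
v 2.354 2.38 1.482
v 1.823 1.954 -0.212
v 2.278 2.031 1.517
v 1.883 1.6 -0.212
v 2.338 1.677 1.517
v 2.069 1.295 -0.248
v 2.524 1.372 1.482
v 2.353 1.085 -0.313
v 2.808 1.162 1.417
v 2.692 1.003 -0.398
v 3.146 1.08 1.331
v 3.034 1.061 -0.491
v 3.488 1.137 1.239
v 3.327 1.249 -0.576
v 3.782 1.326 1.153
v 3.526 1.54 -0.642
v 3.981 1.617 1.088
v 3.602 1.889 -0.677
v 4.057 1.966 1.052
v 3.542 2.243 -0.677
v 3.997 2.32 1.052
v -1.085 -2.545 1.396
v -0.463 -3.366 2.431
v -0.197 -1.654 1.57
v 0.425 -2.474 2.606
v -0.585 -2.926 0.794
v 0.037 -3.746 1.83
v 0.303 -2.034 0.969
v 0.925 -2.855 2.004
f 2 1 4
f 2 4 3
f 4 1 5
f 4 5 3
f 5 1 6
f 5 6 3
f 6 1 7
f 6 7 3
f 7 1 8
f 7 8 3
f 8 1 9
f 8 9 3
f 9 1 10
f 9 10 3
f 10 1 11
f 10 11 3
f 11 1 2
f 11 2 3
f 12 23 17
f 12 17 13
f 12 13 19
f 12 19 22
f 12 22 23
f 13 17 21
f 17 23 16
f 23 22 14
f 22 19 18
f 19 13 20
f 15 21 16
f 15 16 14
f 15 14 18
f 15 18 20
f 15 20 21
f 16 21 17
f 14 16 23
f 18 14 22
f 20 18 19
f 21 20 13
f 25 24 28
f 25 28 26
f 26 28 29
f 26 29 27
f 28 24 30
f 28 30 29
f 29 30 31
f 29 31 27
f 30 24 32
f 30 32 31
f 31 32 33
f 31 33 27
f 32 24 34
f 32 34 33
f 33 34 35
f 33 35 27
f 34 24 36
f 34 36 35
f 35 36 37
f 35 37 27
f 36 24 38
f 36 38 37
f 37 38 39
f 37 39 27
f 38 24 40
f 38 40 39
f 39 40 41
f 39 41 27
f 40 24 42
f 40 42 41
f 41 42 43
f 41 43 27
f 42 24 44
f 42 44 43
f 43 44 45
f 43 45 27
f 44 24 46
f 44 46 45
f 45 46 47
f 45 47 27
f 46 24 48
f 46 48 47
f 47 48 49
f 47 49 27
f 48 24 50
f 48 50 49
f 49 50 51
f 49 51 27
f 50 24 52
f 50 52 51
f 51 52 53
f 51 53 27
f 52 24 54
f 52 54 53
f 53 54 55
f 53 55 27
f 54 24 25
f 54 25 55
f 55 25 26
f 55 26 27
f 57 56 60
f 57 60 58
f 58 60 61
f 58 61 59
f 60 56 62
f 60 62 61
f 61 62 63
f 61 63 59
f 62 56 64
f 62 64 63
f 63 64 65
f 63 65 59
f 64 56 66
f 64 66 65
f 65 66 67
f 65 67 59
f 66 56 68
f 66 68 67
f 67 68 69
f 67 69 59
f 68 56 70
f 68 70 69
f 69 70 71
f 69 71 59
f 70 56 72
f 70 72 71
f 71 72 73
f 71 73 59
f 72 56 74
f 72 74 73
f 73 74 75
f 73 75 59
f 74 56 76
f 74 76 75
f 75 76 77
f 75 77 59
f 76 56 78
f 76 78 77
f 77 78 79
f 77 79 59
f 78 56 80
f 78 80 79
f 79 80 81
f 79 81 59
f 80 56 82
f 80 82 81
f 81 82 83
f 81 83 59
f 82 56 84
f 82 84 83
f 83 84 85
f 83 85 59
f 84 56 86
f 84 86 85
f 85 86 87
f 85 87 59
f 86 56 88
f 86 88 87
f 87 88 89
f 87 89 59
f 88 56 57
f 88 57 89
f 89 57 58
f 89 58 59
f 91 93 90
f 94 91 90
f 90 93 92
f 92 94 90
f 91 97 93
f 95 91 94
f 95 97 91
f 93 97 92
f 96 94 92
f 92 97 96
f 96 95 94
f 97 95 96



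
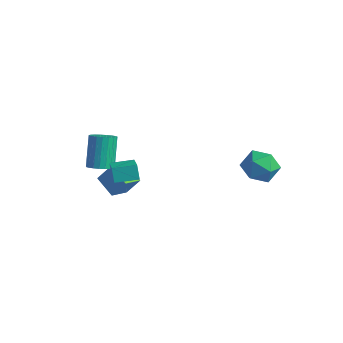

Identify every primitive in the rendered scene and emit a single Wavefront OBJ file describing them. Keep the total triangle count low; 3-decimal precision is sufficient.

v -2.607 -2.476 -0.345
v -2.223 -2.953 0.071
v -2.809 -2.02 1.681
v -3.193 -1.544 1.265
v -2.016 -2.732 0.019
v -2.601 -1.8 1.628
v -1.91 -2.467 -0.096
v -2.496 -1.534 1.513
v -1.925 -2.204 -0.254
v -2.511 -1.271 1.355
v -2.058 -1.987 -0.428
v -2.644 -1.055 1.181
v -2.286 -1.856 -0.588
v -2.872 -0.923 1.022
v -2.569 -1.831 -0.705
v -3.155 -0.898 0.904
v -2.859 -1.918 -0.76
v -3.445 -0.986 0.849
v -3.106 -2.102 -0.743
v -3.691 -1.169 0.866
v -3.266 -2.35 -0.657
v -3.852 -1.418 0.952
v -3.312 -2.62 -0.518
v -3.898 -1.688 1.092
v -3.236 -2.866 -0.348
v -3.822 -1.933 1.261
v -3.052 -3.044 -0.178
v -3.638 -2.111 1.432
v -2.791 -3.124 -0.036
v -3.376 -2.191 1.573
v -2.497 -3.091 0.052
v -3.083 -2.159 1.661
v 3.594 3.698 -0.053
v 4.153 3.048 0.659
v 3.367 2.292 -1.159
v 3.926 1.642 -0.447
v 2.918 2.031 -0.173
v 3.058 2.9 0.51
v 4.462 2.44 -1.01
v 4.602 3.309 -0.327
v 4.689 2.27 0.067
v 3.735 2.017 0.585
v 3.785 3.323 -1.085
v 2.831 3.07 -0.567
v -0.559 -3.738 0.398
v -0.929 -3.486 1.156
v -1.68 -2.647 -0.513
v -2.05 -2.395 0.245
v 0.29 -2.785 0.495
v -0.08 -2.533 1.253
v -0.831 -1.694 -0.416
v -1.201 -1.442 0.342
v -1.542 -2.838 -1.805
v -2.741 -2.573 -1.244
v -1.535 -1.694 -2.333
v -2.734 -1.429 -1.772
v -0.986 -2.391 -0.828
v -2.185 -2.126 -0.267
v -0.979 -1.247 -1.356
v -2.178 -0.982 -0.795
f 2 1 5
f 2 5 3
f 3 5 6
f 3 6 4
f 5 1 7
f 5 7 6
f 6 7 8
f 6 8 4
f 7 1 9
f 7 9 8
f 8 9 10
f 8 10 4
f 9 1 11
f 9 11 10
f 10 11 12
f 10 12 4
f 11 1 13
f 11 13 12
f 12 13 14
f 12 14 4
f 13 1 15
f 13 15 14
f 14 15 16
f 14 16 4
f 15 1 17
f 15 17 16
f 16 17 18
f 16 18 4
f 17 1 19
f 17 19 18
f 18 19 20
f 18 20 4
f 19 1 21
f 19 21 20
f 20 21 22
f 20 22 4
f 21 1 23
f 21 23 22
f 22 23 24
f 22 24 4
f 23 1 25
f 23 25 24
f 24 25 26
f 24 26 4
f 25 1 27
f 25 27 26
f 26 27 28
f 26 28 4
f 27 1 29
f 27 29 28
f 28 29 30
f 28 30 4
f 29 1 31
f 29 31 30
f 30 31 32
f 30 32 4
f 31 1 2
f 31 2 32
f 32 2 3
f 32 3 4
f 33 44 38
f 33 38 34
f 33 34 40
f 33 40 43
f 33 43 44
f 34 38 42
f 38 44 37
f 44 43 35
f 43 40 39
f 40 34 41
f 36 42 37
f 36 37 35
f 36 35 39
f 36 39 41
f 36 41 42
f 37 42 38
f 35 37 44
f 39 35 43
f 41 39 40
f 42 41 34
f 46 48 45
f 49 46 45
f 45 48 47
f 47 49 45
f 46 52 48
f 50 46 49
f 50 52 46
f 48 52 47
f 51 49 47
f 47 52 51
f 51 50 49
f 52 50 51
f 54 56 53
f 57 54 53
f 53 56 55
f 55 57 53
f 54 60 56
f 58 54 57
f 58 60 54
f 56 60 55
f 59 57 55
f 55 60 59
f 59 58 57
f 60 58 59



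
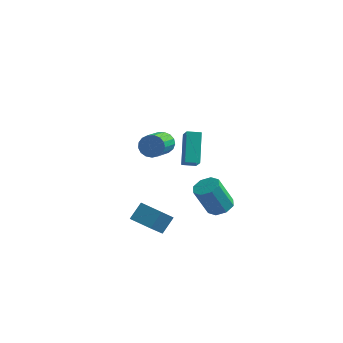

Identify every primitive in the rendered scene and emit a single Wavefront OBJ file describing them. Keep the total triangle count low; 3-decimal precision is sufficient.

v -0.954 0.25 -4.68
v -1.079 -1.199 -3.278
v -0.615 1.071 -3.801
v -0.739 -0.378 -2.399
v 0.419 -0.082 -4.901
v 0.295 -1.531 -3.499
v 0.759 0.739 -4.022
v 0.634 -0.71 -2.62
v 2.811 2.845 -3.945
v 3.379 2.216 -3.883
v 2.658 1.746 -2.033
v 2.089 2.375 -2.095
v 3.606 2.78 -3.651
v 2.884 2.31 -1.802
v 3.367 3.382 -3.591
v 2.645 2.912 -1.742
v 2.802 3.67 -3.739
v 2.08 3.2 -1.889
v 2.242 3.474 -4.007
v 1.521 3.004 -2.157
v 2.016 2.91 -4.238
v 1.294 2.44 -2.389
v 2.255 2.308 -4.298
v 1.533 1.838 -2.449
v 2.82 2.02 -4.151
v 2.098 1.55 -2.301
v 2.58 -2.268 2.962
v 2.153 -0.897 4.439
v 2.112 -1.602 2.208
v 1.685 -0.23 3.684
v 3.295 -1.91 2.836
v 2.868 -0.538 4.312
v 2.827 -1.243 2.081
v 2.4 0.128 3.558
v -1.513 4.772 -0.811
v -1.001 4.53 -1.375
v -0.914 2.706 -0.513
v -1.427 2.948 0.051
v -0.775 4.671 -1.1
v -0.688 2.846 -0.238
v -0.718 4.835 -0.759
v -0.631 3.01 0.103
v -0.843 4.985 -0.429
v -0.756 3.16 0.432
v -1.122 5.086 -0.187
v -1.035 3.261 0.674
v -1.491 5.115 -0.088
v -1.404 3.29 0.774
v -1.865 5.066 -0.155
v -1.778 3.241 0.707
v -2.158 4.949 -0.371
v -2.071 3.124 0.49
v -2.304 4.792 -0.689
v -2.217 2.968 0.173
v -2.269 4.631 -1.034
v -2.182 2.806 -0.172
v -2.06 4.502 -1.328
v -1.973 2.677 -0.467
v -1.727 4.435 -1.504
v -1.64 2.61 -0.642
v -1.344 4.445 -1.521
v -1.257 2.62 -0.659
f 2 4 1
f 5 2 1
f 1 4 3
f 3 5 1
f 2 8 4
f 6 2 5
f 6 8 2
f 4 8 3
f 7 5 3
f 3 8 7
f 7 6 5
f 8 6 7
f 10 9 13
f 10 13 11
f 11 13 14
f 11 14 12
f 13 9 15
f 13 15 14
f 14 15 16
f 14 16 12
f 15 9 17
f 15 17 16
f 16 17 18
f 16 18 12
f 17 9 19
f 17 19 18
f 18 19 20
f 18 20 12
f 19 9 21
f 19 21 20
f 20 21 22
f 20 22 12
f 21 9 23
f 21 23 22
f 22 23 24
f 22 24 12
f 23 9 25
f 23 25 24
f 24 25 26
f 24 26 12
f 25 9 10
f 25 10 26
f 26 10 11
f 26 11 12
f 28 30 27
f 31 28 27
f 27 30 29
f 29 31 27
f 28 34 30
f 32 28 31
f 32 34 28
f 30 34 29
f 33 31 29
f 29 34 33
f 33 32 31
f 34 32 33
f 36 35 39
f 36 39 37
f 37 39 40
f 37 40 38
f 39 35 41
f 39 41 40
f 40 41 42
f 40 42 38
f 41 35 43
f 41 43 42
f 42 43 44
f 42 44 38
f 43 35 45
f 43 45 44
f 44 45 46
f 44 46 38
f 45 35 47
f 45 47 46
f 46 47 48
f 46 48 38
f 47 35 49
f 47 49 48
f 48 49 50
f 48 50 38
f 49 35 51
f 49 51 50
f 50 51 52
f 50 52 38
f 51 35 53
f 51 53 52
f 52 53 54
f 52 54 38
f 53 35 55
f 53 55 54
f 54 55 56
f 54 56 38
f 55 35 57
f 55 57 56
f 56 57 58
f 56 58 38
f 57 35 59
f 57 59 58
f 58 59 60
f 58 60 38
f 59 35 61
f 59 61 60
f 60 61 62
f 60 62 38
f 61 35 36
f 61 36 62
f 62 36 37
f 62 37 38



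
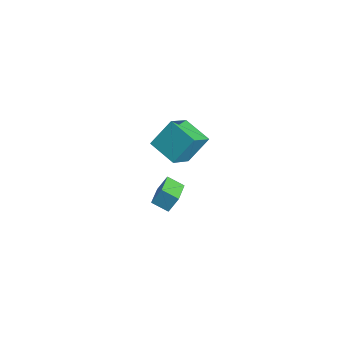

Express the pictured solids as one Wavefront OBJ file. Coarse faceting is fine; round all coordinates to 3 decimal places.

v 3.018 -3.209 1.64
v 3.154 -2.77 2.391
v 2.201 -2.289 1.251
v 2.337 -1.851 2.002
v 3.663 -2.789 1.278
v 3.799 -2.351 2.029
v 2.846 -1.87 0.889
v 2.982 -1.431 1.64
v -3.196 1.274 -2.431
v -3.056 2.387 -1.262
v -3.687 2.527 -3.565
v -3.547 3.64 -2.396
v -1.713 1.5 -2.824
v -1.573 2.613 -1.655
v -2.204 2.753 -3.958
v -2.064 3.866 -2.789
f 2 4 1
f 5 2 1
f 1 4 3
f 3 5 1
f 2 8 4
f 6 2 5
f 6 8 2
f 4 8 3
f 7 5 3
f 3 8 7
f 7 6 5
f 8 6 7
f 10 12 9
f 13 10 9
f 9 12 11
f 11 13 9
f 10 16 12
f 14 10 13
f 14 16 10
f 12 16 11
f 15 13 11
f 11 16 15
f 15 14 13
f 16 14 15



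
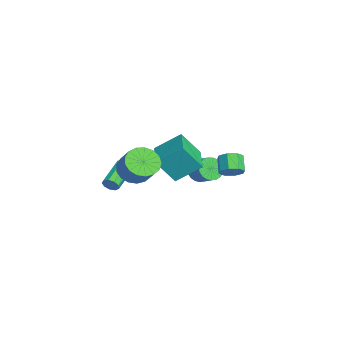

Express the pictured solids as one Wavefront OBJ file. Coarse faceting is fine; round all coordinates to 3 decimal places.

v -4.093 1.389 -1.087
v -3.588 1.348 -1.782
v -2.642 1.911 -1.128
v -3.147 1.951 -0.433
v -3.747 1.666 -1.824
v -2.802 2.228 -1.17
v -3.966 1.935 -1.739
v -3.021 2.497 -1.085
v -4.207 2.11 -1.541
v -3.262 2.672 -0.887
v -4.429 2.16 -1.265
v -3.483 2.723 -0.611
v -4.592 2.077 -0.958
v -3.646 2.64 -0.303
v -4.669 1.875 -0.673
v -3.723 2.437 -0.019
v -4.646 1.589 -0.46
v -3.7 2.151 0.195
v -4.528 1.268 -0.355
v -3.582 1.83 0.299
v -4.334 0.968 -0.377
v -3.388 1.53 0.277
v -4.099 0.741 -0.522
v -3.153 1.303 0.133
v -3.863 0.626 -0.764
v -2.917 1.188 -0.11
v -3.666 0.643 -1.063
v -2.72 1.205 -0.408
v -3.543 0.788 -1.365
v -2.598 1.351 -0.711
v -3.516 1.038 -1.62
v -2.57 1.6 -0.965
v -0.993 2.846 0.432
v -0.527 3.181 0.96
v -1.44 3.228 1.737
v -1.907 2.894 1.208
v -0.802 3.58 0.612
v -1.715 3.628 1.389
v -1.189 3.55 0.159
v -2.102 3.598 0.935
v -1.461 3.108 -0.135
v -2.375 3.155 0.642
v -1.46 2.512 -0.097
v -2.373 2.559 0.68
v -1.185 2.112 0.251
v -2.098 2.16 1.028
v -0.798 2.142 0.705
v -1.711 2.19 1.481
v -0.525 2.585 0.998
v -1.439 2.632 1.775
v -0.649 -4.24 0.053
v -0.349 -4.036 0.466
v -1.931 -3.075 1.14
v -2.231 -3.28 0.727
v -0.334 -3.804 0.17
v -1.917 -2.844 0.844
v -0.467 -3.777 -0.181
v -2.05 -2.816 0.493
v -0.685 -3.966 -0.422
v -2.267 -3.006 0.251
v -0.886 -4.284 -0.441
v -2.468 -3.323 0.232
v -0.976 -4.581 -0.229
v -2.558 -3.62 0.445
v -0.913 -4.719 0.115
v -2.495 -3.758 0.789
v -0.726 -4.633 0.431
v -2.309 -3.672 1.104
v -0.504 -4.363 0.569
v -2.086 -3.402 1.243
v 3.034 -3.219 3.388
v 3.788 -3.155 2.66
v 4.88 -2.777 3.824
v 4.126 -2.841 4.552
v 3.603 -2.688 2.683
v 4.694 -2.31 3.847
v 3.287 -2.343 2.867
v 4.379 -1.965 4.031
v 2.913 -2.199 3.17
v 4.005 -1.821 4.334
v 2.567 -2.288 3.524
v 3.659 -1.91 4.688
v 2.328 -2.591 3.846
v 3.42 -2.213 5.01
v 2.251 -3.037 4.063
v 3.343 -2.659 5.227
v 2.353 -3.525 4.126
v 3.445 -3.147 5.29
v 2.611 -3.943 4.02
v 3.703 -3.565 5.184
v 2.966 -4.195 3.769
v 4.058 -3.817 4.933
v 3.337 -4.224 3.43
v 4.429 -3.846 4.594
v 3.638 -4.022 3.082
v 4.73 -3.644 4.246
v 3.801 -3.636 2.804
v 4.893 -3.258 3.968
v -0.876 -1.684 2.802
v -0.749 -0.145 3.926
v -0.815 -0.58 1.282
v -0.688 0.96 2.405
v 1.248 -1.84 2.775
v 1.375 -0.3 3.898
v 1.309 -0.735 1.254
v 1.436 0.804 2.378
f 2 1 5
f 2 5 3
f 3 5 6
f 3 6 4
f 5 1 7
f 5 7 6
f 6 7 8
f 6 8 4
f 7 1 9
f 7 9 8
f 8 9 10
f 8 10 4
f 9 1 11
f 9 11 10
f 10 11 12
f 10 12 4
f 11 1 13
f 11 13 12
f 12 13 14
f 12 14 4
f 13 1 15
f 13 15 14
f 14 15 16
f 14 16 4
f 15 1 17
f 15 17 16
f 16 17 18
f 16 18 4
f 17 1 19
f 17 19 18
f 18 19 20
f 18 20 4
f 19 1 21
f 19 21 20
f 20 21 22
f 20 22 4
f 21 1 23
f 21 23 22
f 22 23 24
f 22 24 4
f 23 1 25
f 23 25 24
f 24 25 26
f 24 26 4
f 25 1 27
f 25 27 26
f 26 27 28
f 26 28 4
f 27 1 29
f 27 29 28
f 28 29 30
f 28 30 4
f 29 1 31
f 29 31 30
f 30 31 32
f 30 32 4
f 31 1 2
f 31 2 32
f 32 2 3
f 32 3 4
f 34 33 37
f 34 37 35
f 35 37 38
f 35 38 36
f 37 33 39
f 37 39 38
f 38 39 40
f 38 40 36
f 39 33 41
f 39 41 40
f 40 41 42
f 40 42 36
f 41 33 43
f 41 43 42
f 42 43 44
f 42 44 36
f 43 33 45
f 43 45 44
f 44 45 46
f 44 46 36
f 45 33 47
f 45 47 46
f 46 47 48
f 46 48 36
f 47 33 49
f 47 49 48
f 48 49 50
f 48 50 36
f 49 33 34
f 49 34 50
f 50 34 35
f 50 35 36
f 52 51 55
f 52 55 53
f 53 55 56
f 53 56 54
f 55 51 57
f 55 57 56
f 56 57 58
f 56 58 54
f 57 51 59
f 57 59 58
f 58 59 60
f 58 60 54
f 59 51 61
f 59 61 60
f 60 61 62
f 60 62 54
f 61 51 63
f 61 63 62
f 62 63 64
f 62 64 54
f 63 51 65
f 63 65 64
f 64 65 66
f 64 66 54
f 65 51 67
f 65 67 66
f 66 67 68
f 66 68 54
f 67 51 69
f 67 69 68
f 68 69 70
f 68 70 54
f 69 51 52
f 69 52 70
f 70 52 53
f 70 53 54
f 72 71 75
f 72 75 73
f 73 75 76
f 73 76 74
f 75 71 77
f 75 77 76
f 76 77 78
f 76 78 74
f 77 71 79
f 77 79 78
f 78 79 80
f 78 80 74
f 79 71 81
f 79 81 80
f 80 81 82
f 80 82 74
f 81 71 83
f 81 83 82
f 82 83 84
f 82 84 74
f 83 71 85
f 83 85 84
f 84 85 86
f 84 86 74
f 85 71 87
f 85 87 86
f 86 87 88
f 86 88 74
f 87 71 89
f 87 89 88
f 88 89 90
f 88 90 74
f 89 71 91
f 89 91 90
f 90 91 92
f 90 92 74
f 91 71 93
f 91 93 92
f 92 93 94
f 92 94 74
f 93 71 95
f 93 95 94
f 94 95 96
f 94 96 74
f 95 71 97
f 95 97 96
f 96 97 98
f 96 98 74
f 97 71 72
f 97 72 98
f 98 72 73
f 98 73 74
f 100 102 99
f 103 100 99
f 99 102 101
f 101 103 99
f 100 106 102
f 104 100 103
f 104 106 100
f 102 106 101
f 105 103 101
f 101 106 105
f 105 104 103
f 106 104 105



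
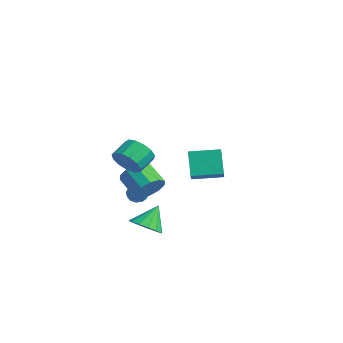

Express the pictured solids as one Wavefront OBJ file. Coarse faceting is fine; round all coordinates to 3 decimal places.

v 3.796 -3.116 -3.623
v 4.639 -3.472 -3.195
v 3.564 -2.124 -2.337
v 4.795 -3.064 -3.482
v 4.683 -2.67 -3.807
v 4.334 -2.395 -4.082
v 3.84 -2.314 -4.234
v 3.335 -2.447 -4.222
v 2.953 -2.76 -4.05
v 2.797 -3.168 -3.763
v 2.909 -3.562 -3.438
v 3.258 -3.837 -3.163
v 3.752 -3.919 -3.011
v 4.257 -3.785 -3.023
v -0.837 2.903 -3.359
v -1.901 3.43 -1.927
v 0.179 4.488 -3.187
v -0.885 5.015 -1.755
v -0.255 2.465 -2.765
v -1.319 2.992 -1.333
v 0.761 4.05 -2.593
v -0.303 4.577 -1.161
v 1.381 -1.635 -1.871
v 1.928 -1.842 -2.204
v 0.772 -2.338 -2.436
v 1.319 -2.545 -2.769
v 1.249 -2.688 -2.116
v 1.626 -2.254 -1.766
v 1.074 -1.926 -2.874
v 1.451 -1.492 -2.524
v 1.739 -2.022 -2.824
v 1.846 -2.492 -2.355
v 0.854 -1.688 -2.285
v 0.961 -2.158 -1.816
v 1.708 -1.677 -1.987
v 0.992 -2.503 -2.653
v 0.95 -2.587 -2.268
v 1.272 -2.709 -2.464
v 1.53 -1.919 -1.73
v 1.852 -2.04 -1.926
v 1.452 -2.538 -1.874
v 0.848 -2.14 -2.714
v 1.17 -2.261 -2.91
v 1.428 -1.471 -2.176
v 1.75 -1.593 -2.372
v 1.248 -1.642 -2.766
v 1.918 -1.904 -2.548
v 1.56 -2.317 -2.88
v 1.416 -1.954 -2.942
v 1.638 -1.698 -2.736
v 1.982 -2.181 -2.272
v 1.623 -2.594 -2.605
v 1.582 -2.678 -2.221
v 1.804 -2.423 -2.015
v 1.87 -2.286 -2.637
v 1.077 -1.586 -2.035
v 0.718 -1.999 -2.368
v 0.896 -1.757 -2.625
v 1.118 -1.502 -2.419
v 1.14 -1.863 -1.76
v 0.782 -2.276 -2.092
v 1.062 -2.482 -1.904
v 1.284 -2.226 -1.698
v 0.83 -1.894 -2.003
v 2.796 -2.189 -1.383
v 3.267 -1.871 -0.584
v 1.914 -1.994 0.262
v 1.444 -2.311 -0.537
v 3.042 -1.388 -0.873
v 1.689 -1.511 -0.028
v 2.724 -1.212 -1.357
v 1.371 -1.334 -0.512
v 2.433 -1.408 -1.851
v 1.08 -1.531 -1.005
v 2.281 -1.902 -2.166
v 0.928 -2.025 -1.32
v 2.326 -2.506 -2.182
v 0.973 -2.629 -1.336
v 2.551 -2.989 -1.892
v 1.198 -3.112 -1.047
v 2.869 -3.166 -1.408
v 1.516 -3.288 -0.563
v 3.16 -2.969 -0.915
v 1.807 -3.092 -0.069
v 3.312 -2.475 -0.6
v 1.959 -2.598 0.246
v 2.931 -3.738 1.062
v 3.868 -3.623 1.323
v 3.567 -2.567 1.94
v 2.629 -2.682 1.678
v 3.807 -3.36 0.842
v 3.506 -2.303 1.458
v 3.468 -3.216 0.43
v 3.167 -2.16 1.047
v 2.959 -3.238 0.219
v 2.657 -2.182 0.836
v 2.44 -3.419 0.276
v 2.138 -2.363 0.892
v 2.077 -3.702 0.582
v 1.776 -2.645 1.198
v 1.985 -3.995 1.04
v 1.684 -2.939 1.657
v 2.194 -4.208 1.505
v 1.892 -3.151 2.122
v 2.636 -4.271 1.83
v 2.335 -3.214 2.447
v 3.172 -4.165 1.91
v 2.87 -3.108 2.527
v 3.631 -3.923 1.721
v 3.33 -2.867 2.338
f 2 1 4
f 2 4 3
f 4 1 5
f 4 5 3
f 5 1 6
f 5 6 3
f 6 1 7
f 6 7 3
f 7 1 8
f 7 8 3
f 8 1 9
f 8 9 3
f 9 1 10
f 9 10 3
f 10 1 11
f 10 11 3
f 11 1 12
f 11 12 3
f 12 1 13
f 12 13 3
f 13 1 14
f 13 14 3
f 14 1 2
f 14 2 3
f 16 18 15
f 19 16 15
f 15 18 17
f 17 19 15
f 16 22 18
f 20 16 19
f 20 22 16
f 18 22 17
f 21 19 17
f 17 22 21
f 21 20 19
f 22 20 21
f 23 60 39
f 60 34 63
f 39 63 28
f 60 63 39
f 23 39 35
f 39 28 40
f 35 40 24
f 39 40 35
f 23 35 44
f 35 24 45
f 44 45 30
f 35 45 44
f 23 44 56
f 44 30 59
f 56 59 33
f 44 59 56
f 23 56 60
f 56 33 64
f 60 64 34
f 56 64 60
f 24 40 51
f 40 28 54
f 51 54 32
f 40 54 51
f 28 63 41
f 63 34 62
f 41 62 27
f 63 62 41
f 34 64 61
f 64 33 57
f 61 57 25
f 64 57 61
f 33 59 58
f 59 30 46
f 58 46 29
f 59 46 58
f 30 45 50
f 45 24 47
f 50 47 31
f 45 47 50
f 26 52 38
f 52 32 53
f 38 53 27
f 52 53 38
f 26 38 36
f 38 27 37
f 36 37 25
f 38 37 36
f 26 36 43
f 36 25 42
f 43 42 29
f 36 42 43
f 26 43 48
f 43 29 49
f 48 49 31
f 43 49 48
f 26 48 52
f 48 31 55
f 52 55 32
f 48 55 52
f 27 53 41
f 53 32 54
f 41 54 28
f 53 54 41
f 25 37 61
f 37 27 62
f 61 62 34
f 37 62 61
f 29 42 58
f 42 25 57
f 58 57 33
f 42 57 58
f 31 49 50
f 49 29 46
f 50 46 30
f 49 46 50
f 32 55 51
f 55 31 47
f 51 47 24
f 55 47 51
f 66 65 69
f 66 69 67
f 67 69 70
f 67 70 68
f 69 65 71
f 69 71 70
f 70 71 72
f 70 72 68
f 71 65 73
f 71 73 72
f 72 73 74
f 72 74 68
f 73 65 75
f 73 75 74
f 74 75 76
f 74 76 68
f 75 65 77
f 75 77 76
f 76 77 78
f 76 78 68
f 77 65 79
f 77 79 78
f 78 79 80
f 78 80 68
f 79 65 81
f 79 81 80
f 80 81 82
f 80 82 68
f 81 65 83
f 81 83 82
f 82 83 84
f 82 84 68
f 83 65 85
f 83 85 84
f 84 85 86
f 84 86 68
f 85 65 66
f 85 66 86
f 86 66 67
f 86 67 68
f 88 87 91
f 88 91 89
f 89 91 92
f 89 92 90
f 91 87 93
f 91 93 92
f 92 93 94
f 92 94 90
f 93 87 95
f 93 95 94
f 94 95 96
f 94 96 90
f 95 87 97
f 95 97 96
f 96 97 98
f 96 98 90
f 97 87 99
f 97 99 98
f 98 99 100
f 98 100 90
f 99 87 101
f 99 101 100
f 100 101 102
f 100 102 90
f 101 87 103
f 101 103 102
f 102 103 104
f 102 104 90
f 103 87 105
f 103 105 104
f 104 105 106
f 104 106 90
f 105 87 107
f 105 107 106
f 106 107 108
f 106 108 90
f 107 87 109
f 107 109 108
f 108 109 110
f 108 110 90
f 109 87 88
f 109 88 110
f 110 88 89
f 110 89 90

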